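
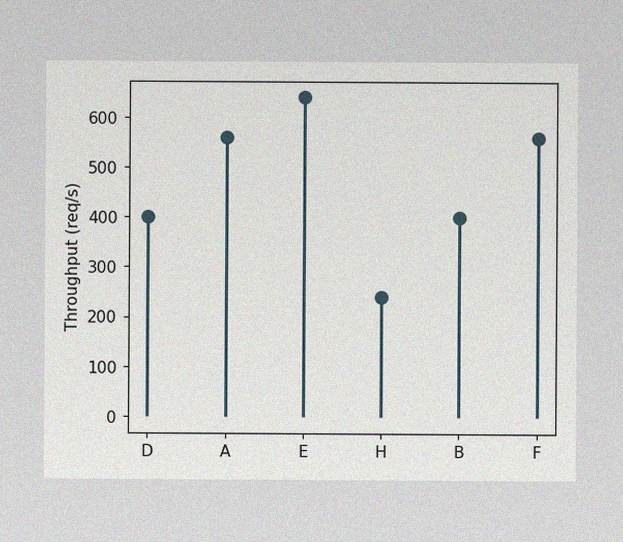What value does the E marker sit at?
640req/s

The image has some photo noise and uneven lighting. The E marker sits at 640req/s.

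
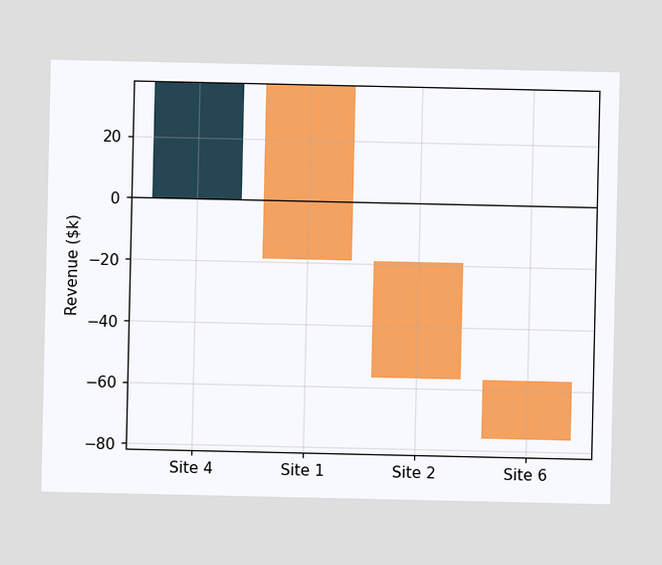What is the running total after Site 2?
After Site 2 the running total reaches $-57k.

$-57k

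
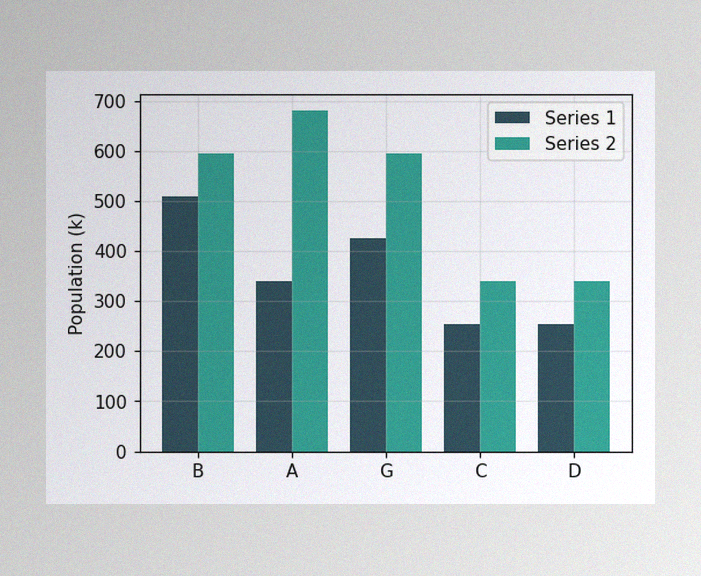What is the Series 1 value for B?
510k

The image has some photo noise and uneven lighting. The Series 1 bar at B reaches 510k on the y-axis.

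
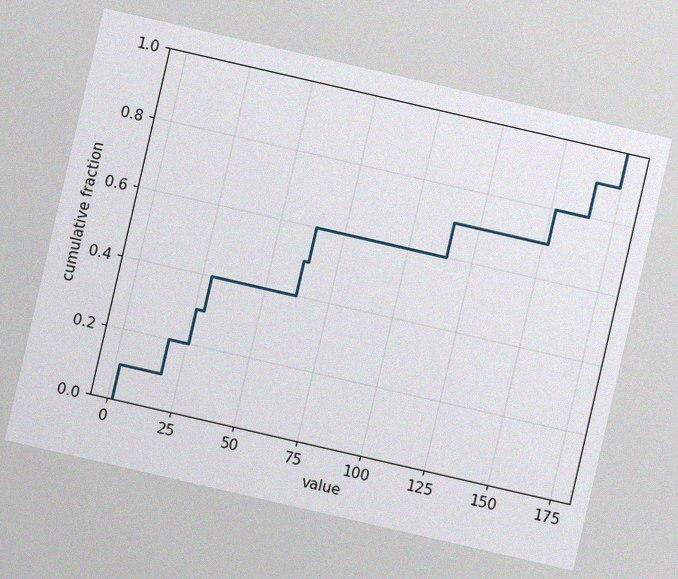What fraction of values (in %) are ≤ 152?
The chart is tilted about 13° clockwise, with some photo noise. At x=152 the ECDF step is at 80%.

80%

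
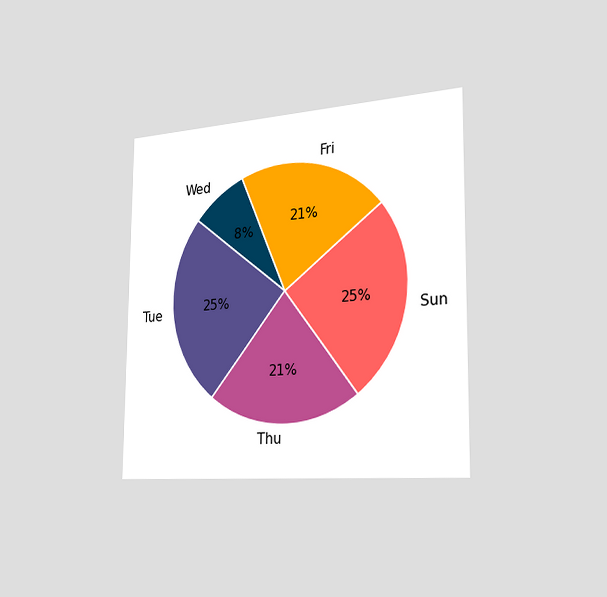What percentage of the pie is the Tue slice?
The chart is viewed slightly from the right. The Tue slice takes up 25% of the pie.

25%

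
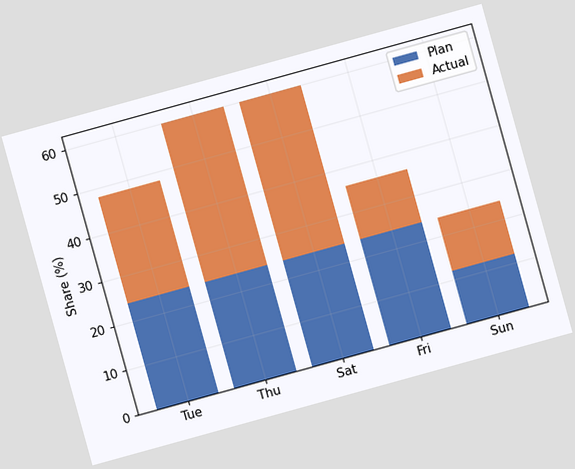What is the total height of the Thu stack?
60%

The chart is tilted about 15° counter-clockwise. The Thu stack's top reaches 60% on the y-axis.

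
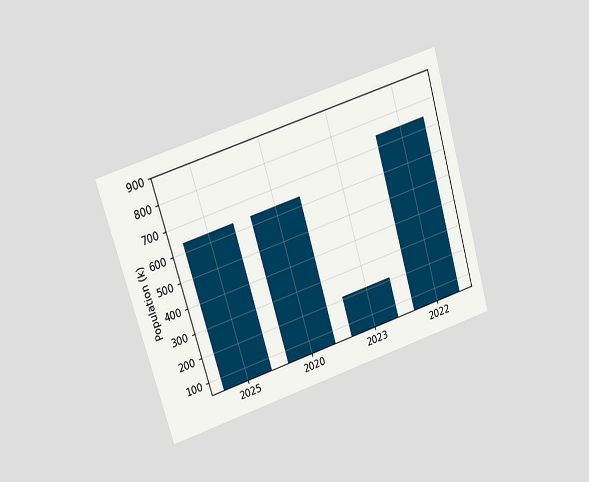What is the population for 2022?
742k

The chart is tilted about 17° counter-clockwise and viewed at a slight angle. Reading along the chart's y-axis, the 2022 bar reaches 742k.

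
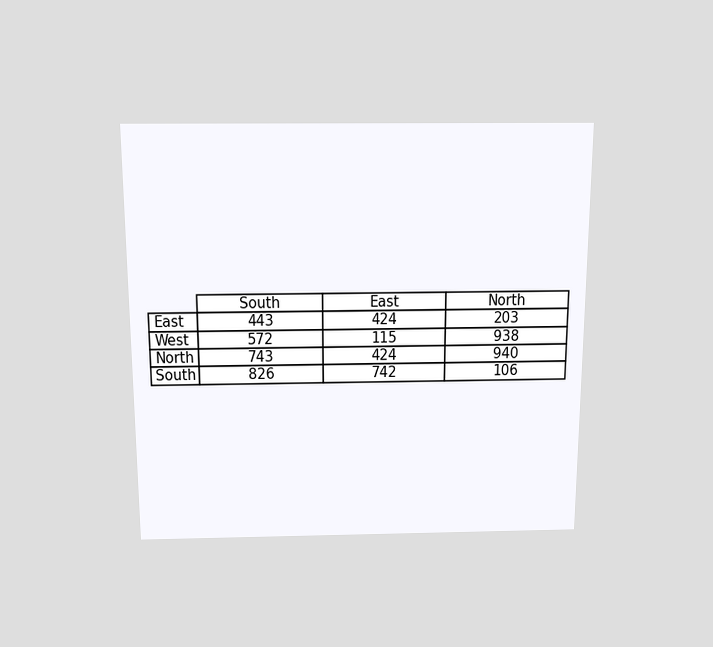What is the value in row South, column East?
742

The chart is viewed slightly from above. The (South, East) cell reads 742.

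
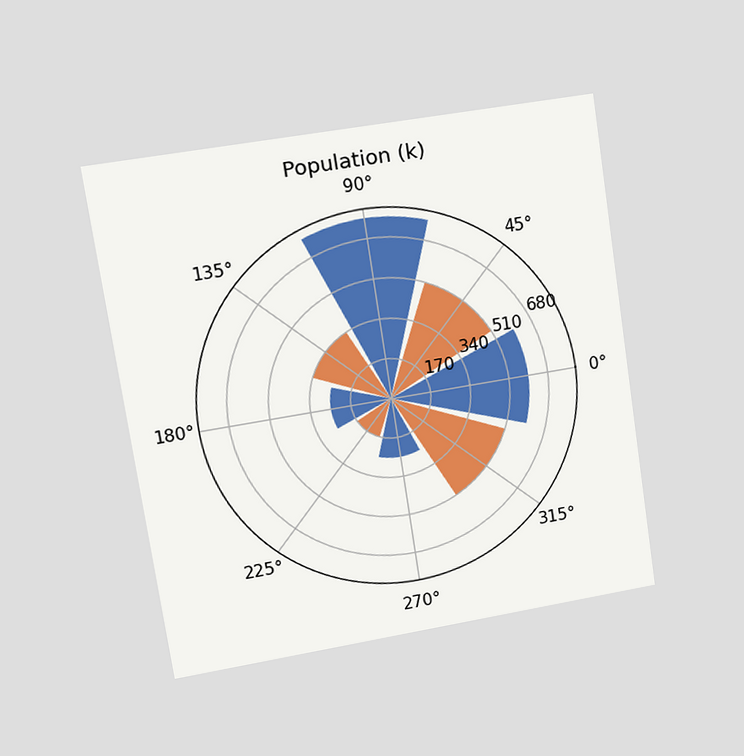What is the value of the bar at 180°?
The chart is tilted about 9° counter-clockwise and viewed at a slight angle. The bar at 180° reaches 255k on the radial axis.

255k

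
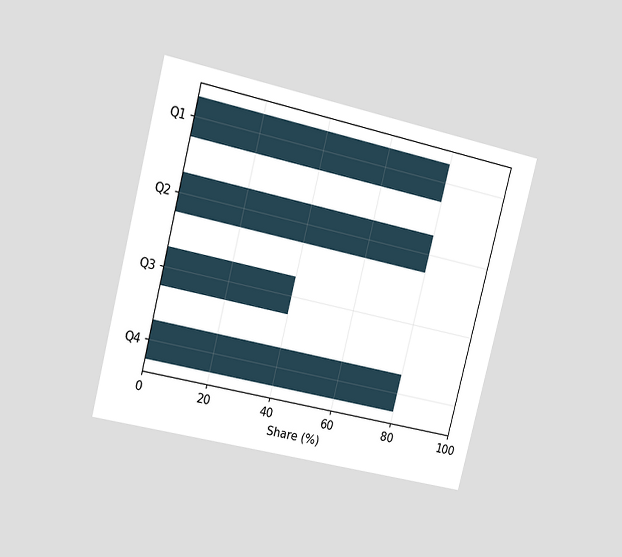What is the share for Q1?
80%

The chart is tilted about 14° clockwise and viewed slightly from the left. Reading along the chart's x-axis, the Q1 bar reaches 80%.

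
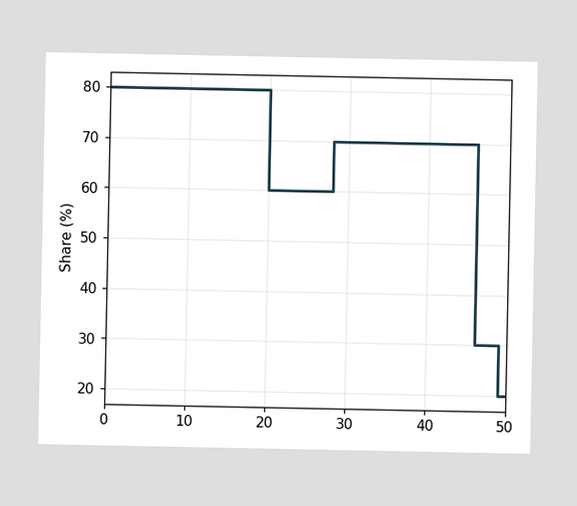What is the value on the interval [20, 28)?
On [20, 28) the step sits at 60%.

60%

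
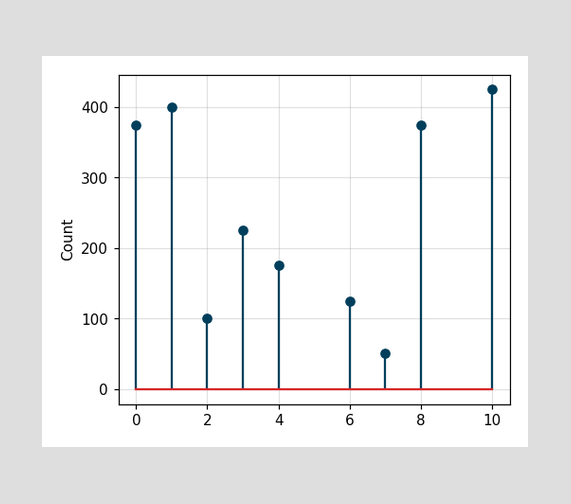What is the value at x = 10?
The stem at x=10 reaches 425.

425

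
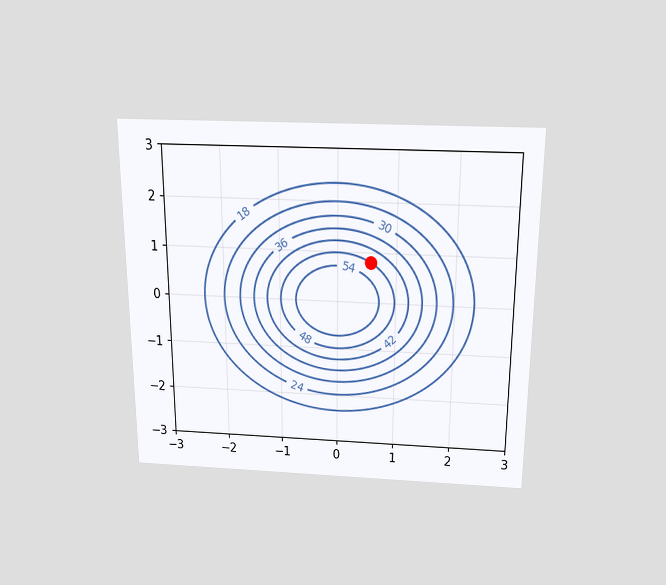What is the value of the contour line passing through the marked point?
48

The chart is viewed slightly from above. The marked point sits on the contour labelled 48.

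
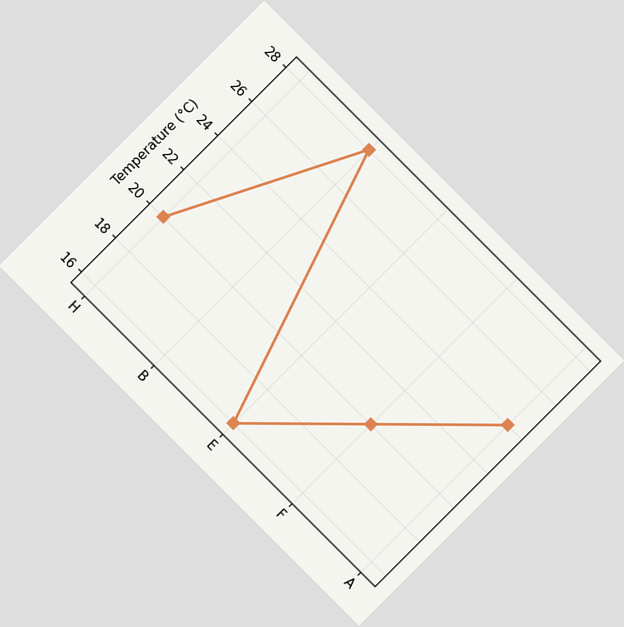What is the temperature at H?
20°C

The chart is tilted about 45° clockwise. At H, the line is at 20°C.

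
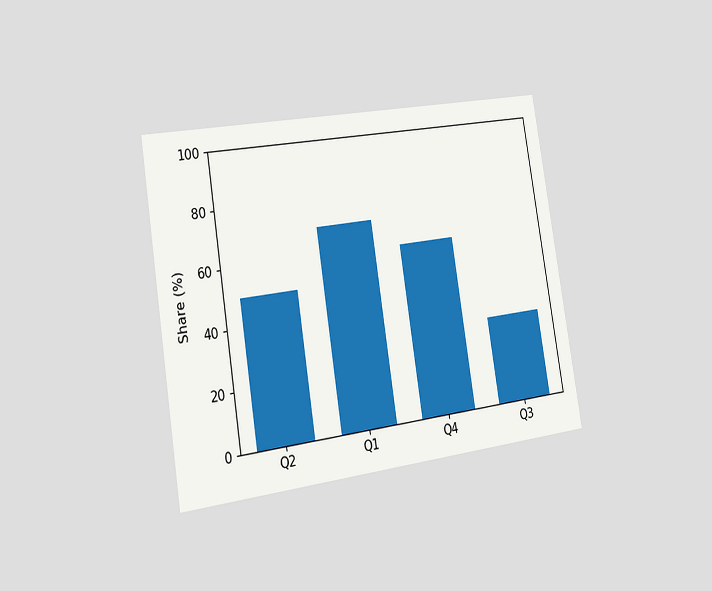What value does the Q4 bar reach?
60%

The chart is tilted about 9° counter-clockwise and viewed slightly from the left. Reading along the chart's y-axis, the Q4 bar reaches 60%.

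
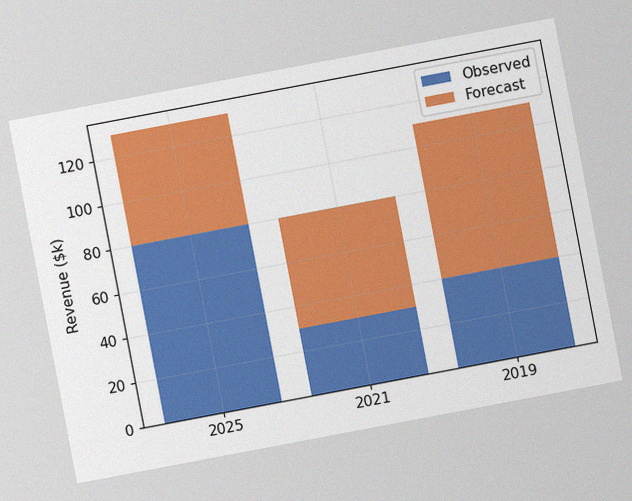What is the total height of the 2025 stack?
$130k

The chart is tilted about 11° counter-clockwise, with some photo noise. The 2025 stack's top reaches $130k on the y-axis.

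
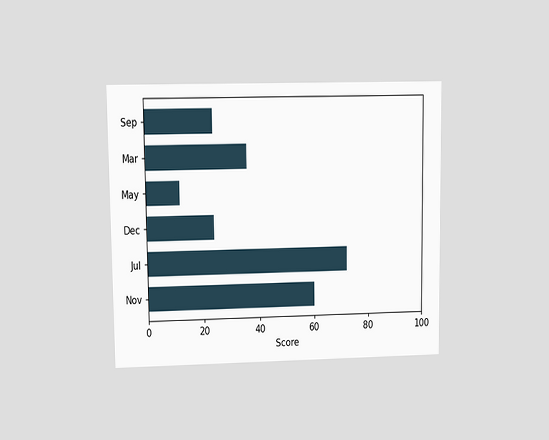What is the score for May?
12

The chart is viewed at a slight angle. Reading along the chart's x-axis, the May bar reaches 12.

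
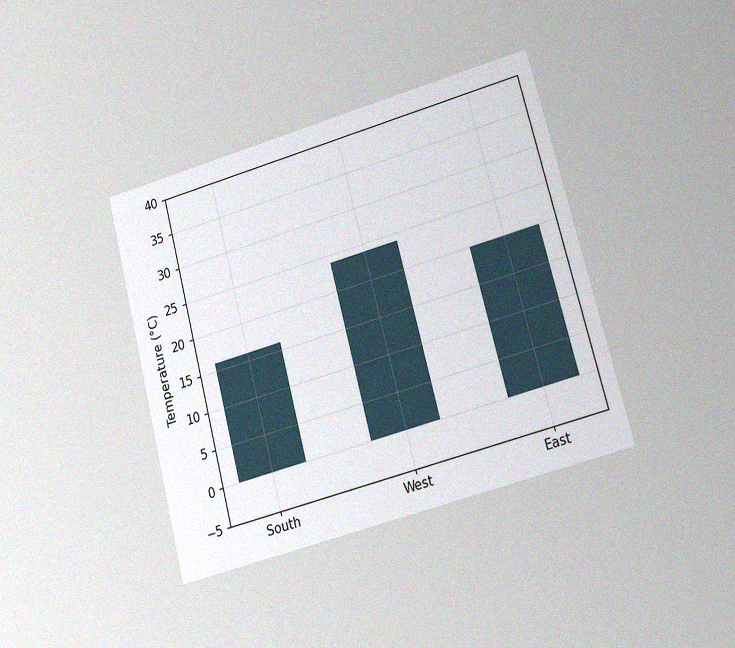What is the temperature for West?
The chart is tilted about 15° counter-clockwise and viewed at a slight angle, with some photo noise. Reading along the chart's y-axis, the West bar reaches 24°C.

24°C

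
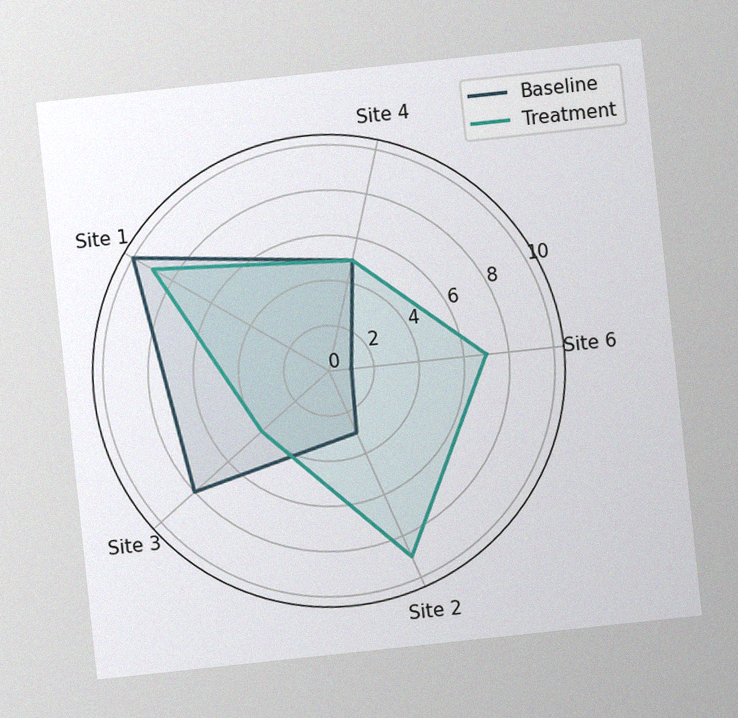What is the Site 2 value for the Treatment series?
The chart is tilted about 6° counter-clockwise, with some photo noise. On the Site 2 axis, Treatment reaches 9.

9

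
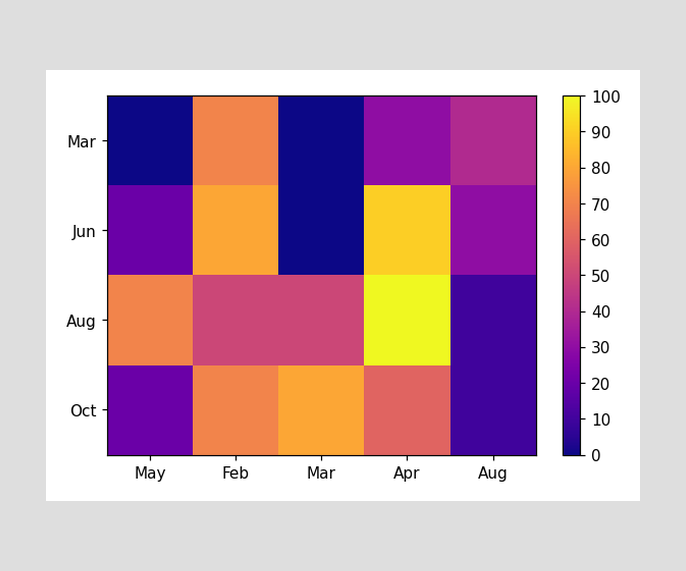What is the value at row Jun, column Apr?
90

Matching cell (Jun, Apr) against the colorbar gives 90.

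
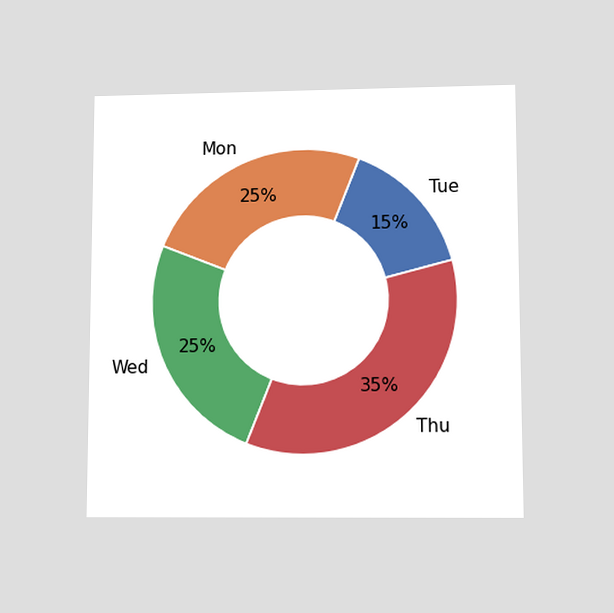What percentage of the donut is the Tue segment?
The chart is viewed at a slight angle. The Tue segment takes up 15% of the ring.

15%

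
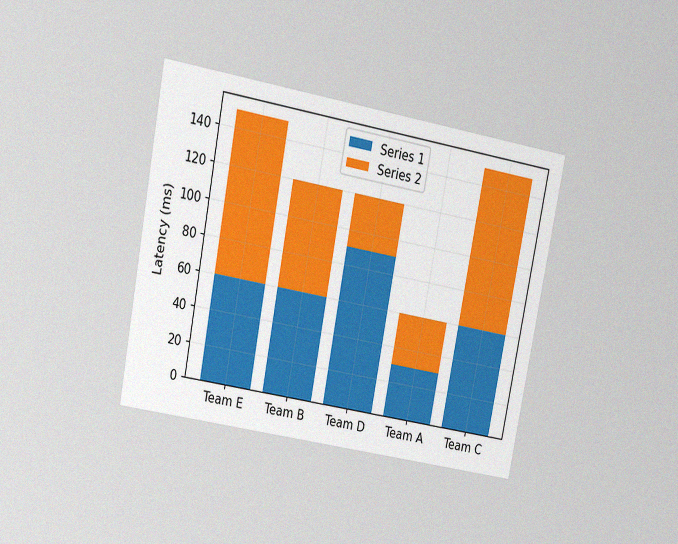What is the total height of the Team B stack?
The chart is tilted about 11° clockwise and viewed at a slight angle, with some photo noise. The Team B stack's top reaches 120ms on the y-axis.

120ms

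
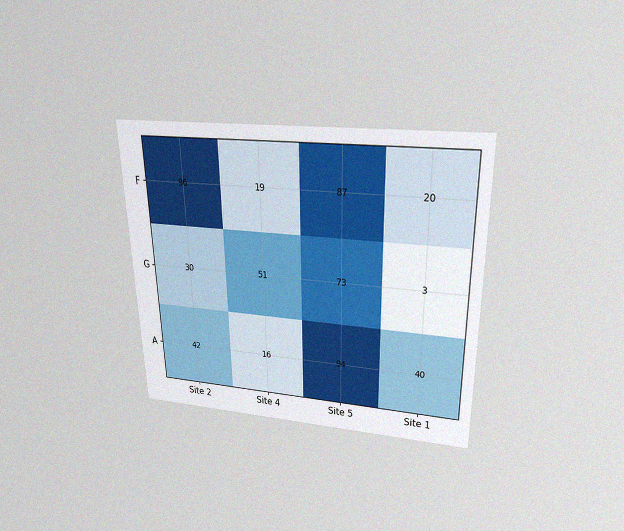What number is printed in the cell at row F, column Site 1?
The chart is viewed slightly from above, with some photo noise. The (F, Site 1) cell reads 20.

20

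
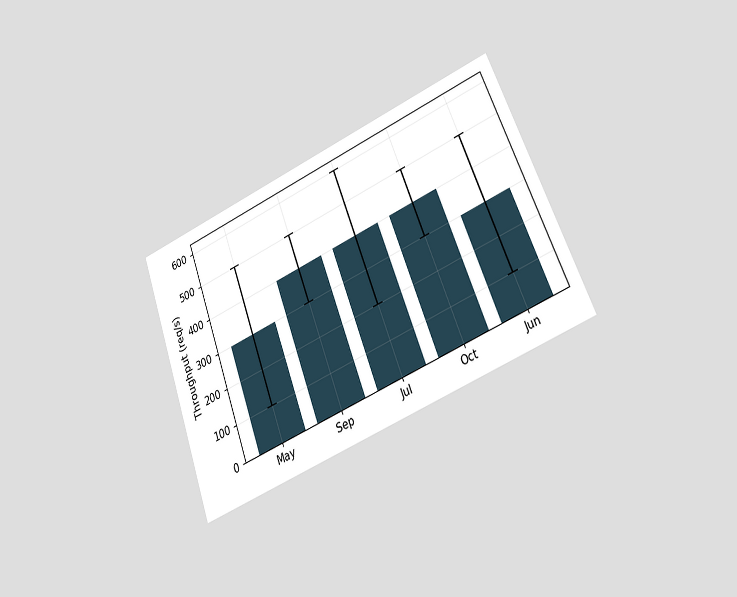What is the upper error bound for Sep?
500req/s

The chart is tilted about 21° counter-clockwise and viewed at a slight angle. The Sep bar's upper whisker reaches 500req/s.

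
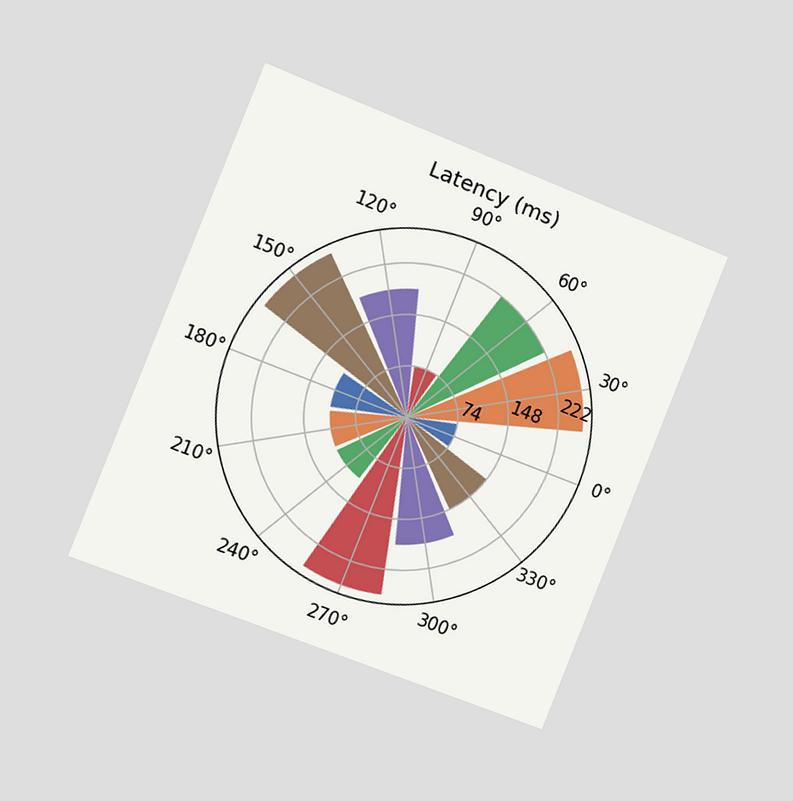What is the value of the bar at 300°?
185ms

The chart is tilted about 22° clockwise and viewed slightly from the left. The bar at 300° reaches 185ms on the radial axis.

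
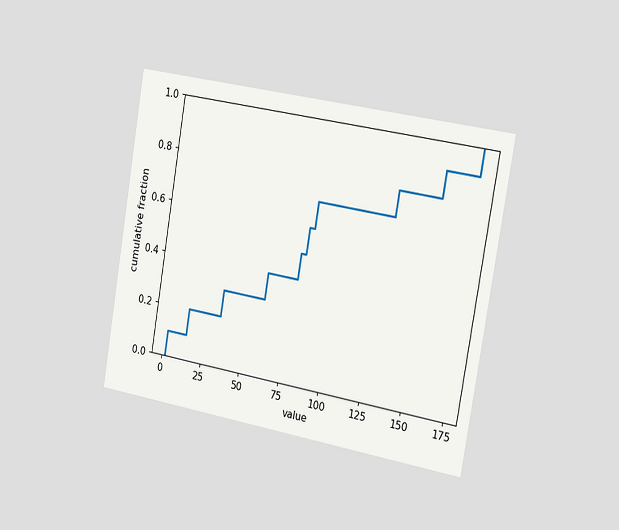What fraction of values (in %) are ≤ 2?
10%

The chart is tilted about 10° clockwise and viewed slightly from the right. At x=2 the ECDF step is at 10%.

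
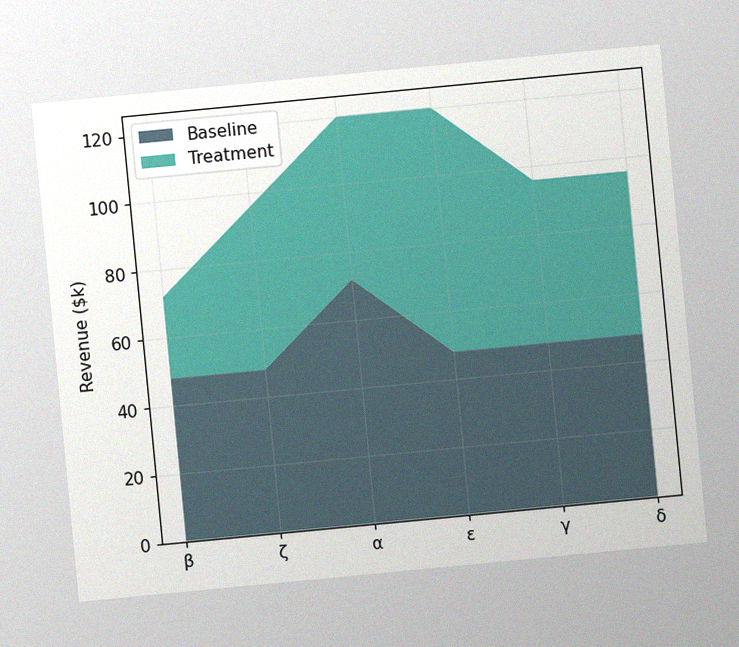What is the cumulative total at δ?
$96k

The chart is tilted about 5° counter-clockwise, with some photo noise. The stacked total at δ reaches $96k.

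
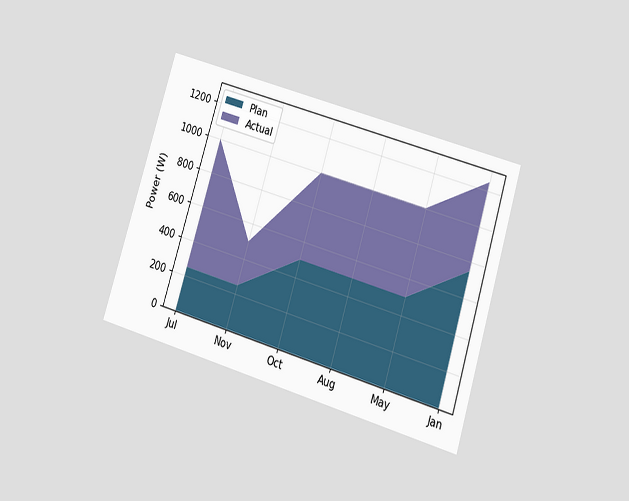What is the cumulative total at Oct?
The chart is tilted about 17° clockwise and viewed slightly from below. The stacked total at Oct reaches 1000W.

1000W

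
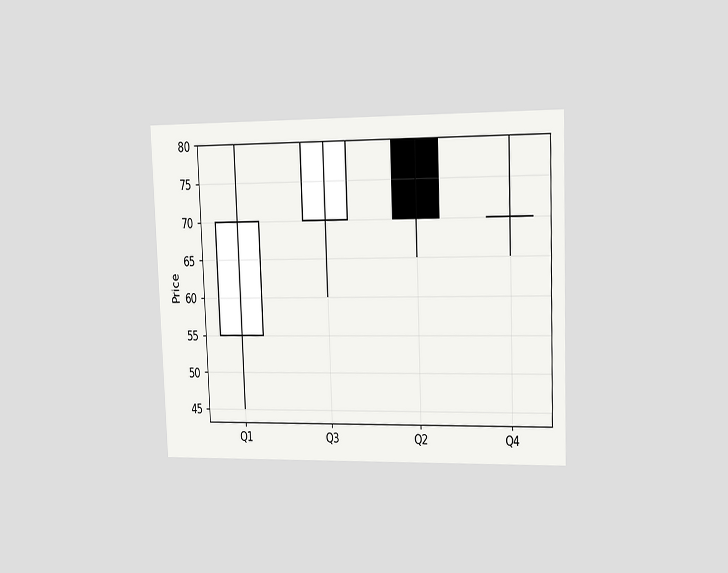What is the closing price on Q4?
70

The chart is tilted about 2° counter-clockwise and viewed slightly from the right. The Q4 candle closes at 70.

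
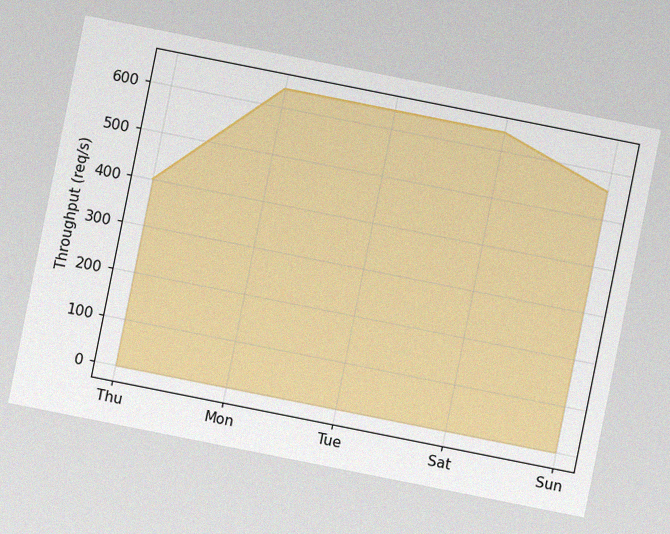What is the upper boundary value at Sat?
640req/s

The chart is tilted about 11° clockwise, with some photo noise. At Sat the upper boundary is at 640req/s.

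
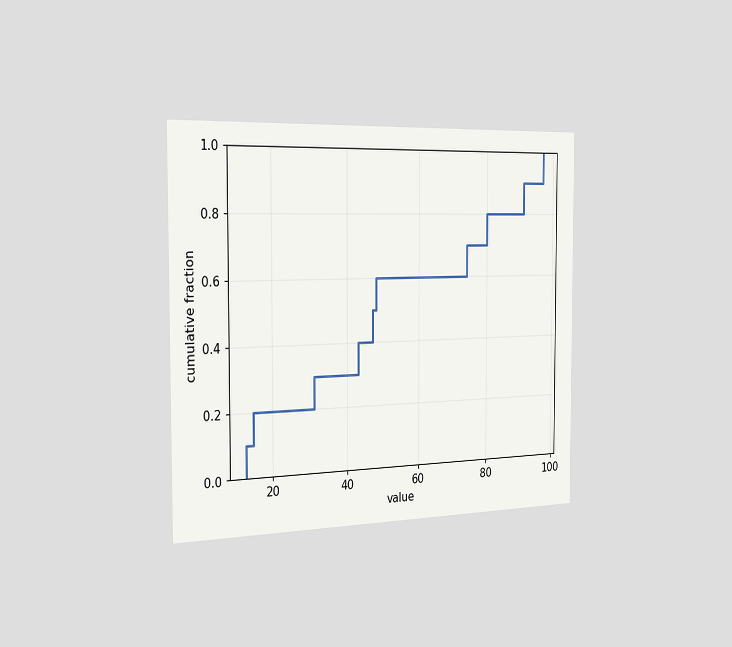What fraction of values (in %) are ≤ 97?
The chart is viewed slightly from the left. At x=97 the ECDF step is at 100%.

100%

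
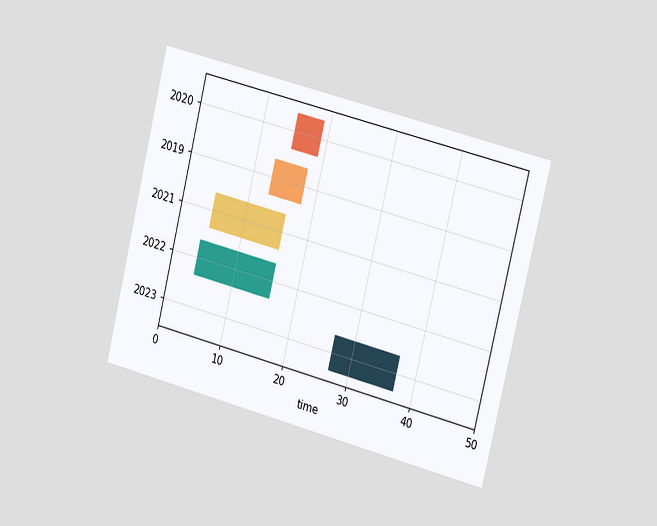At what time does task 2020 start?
The chart is tilted about 14° clockwise and viewed slightly from the right. The 2020 bar begins at t=15.

15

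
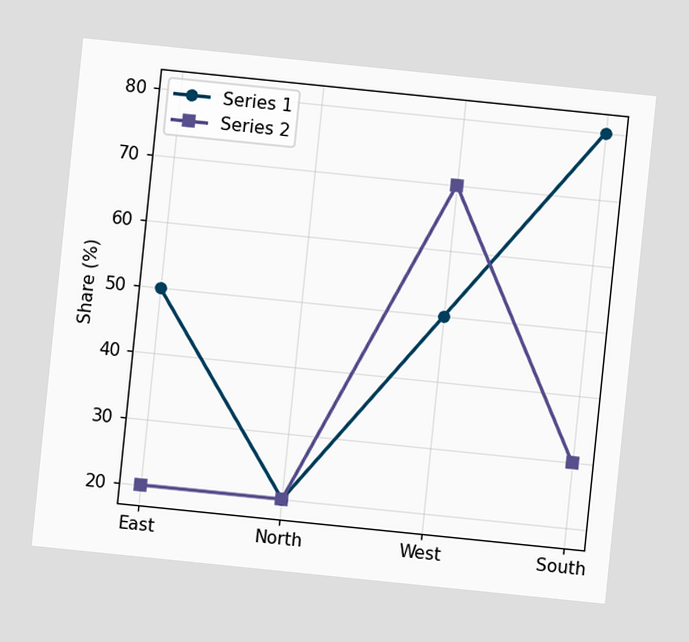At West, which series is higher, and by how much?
Series 2, by 20%

The chart is tilted about 6° clockwise. At West, Series 2 sits above the other line by 20%.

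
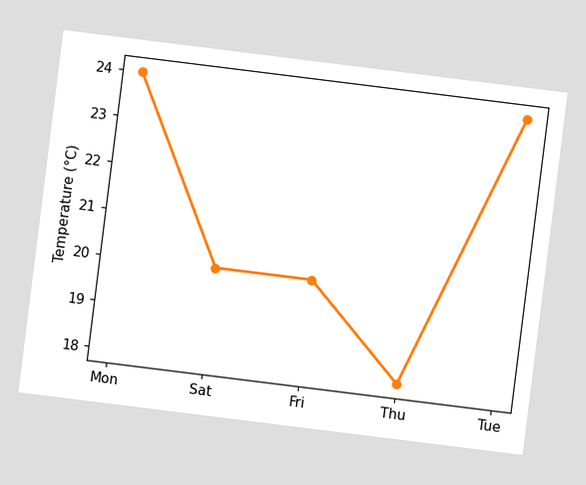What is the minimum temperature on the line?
18°C

The chart is tilted about 7° clockwise. The lowest point is at Thu, and reading across to the y-axis gives 18°C.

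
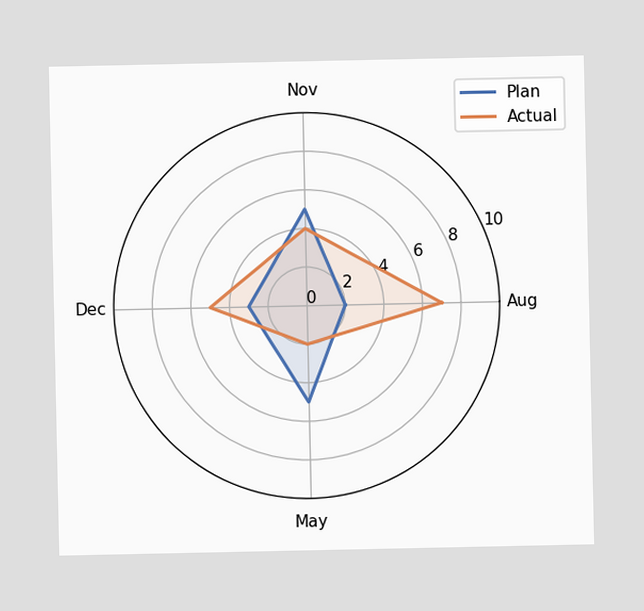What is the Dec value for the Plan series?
3

On the Dec axis, Plan reaches 3.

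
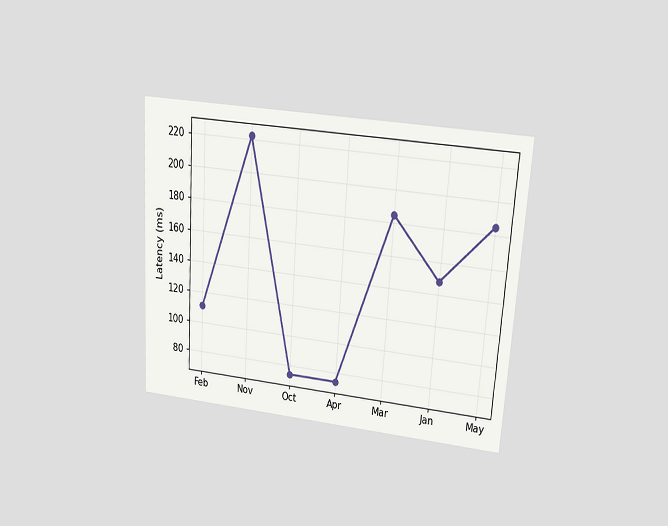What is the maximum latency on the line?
222ms

The chart is tilted about 4° clockwise and viewed at a slight angle. The highest point is at Nov, and reading across to the y-axis gives 222ms.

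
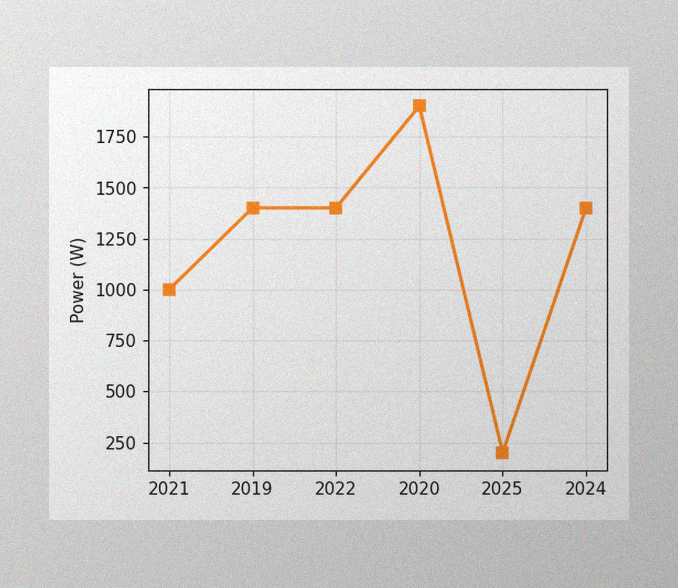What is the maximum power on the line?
The image has some photo noise and uneven lighting. The highest point is at 2020, and reading across to the y-axis gives 1900W.

1900W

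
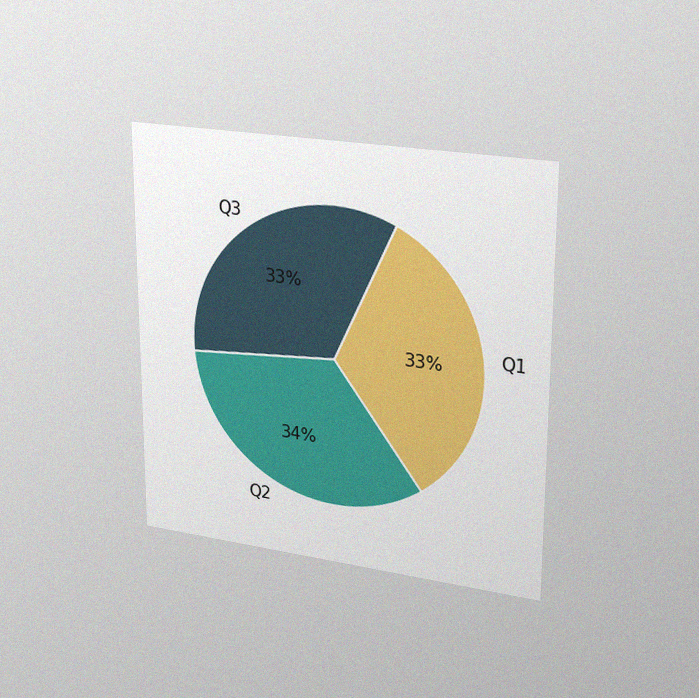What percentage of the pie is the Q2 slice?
The chart is viewed slightly from the right, with some photo noise. The Q2 slice takes up 34% of the pie.

34%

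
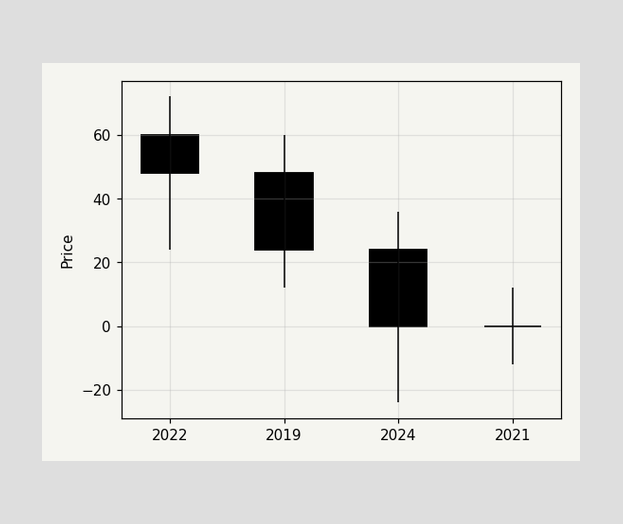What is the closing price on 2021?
The 2021 candle closes at 0.

0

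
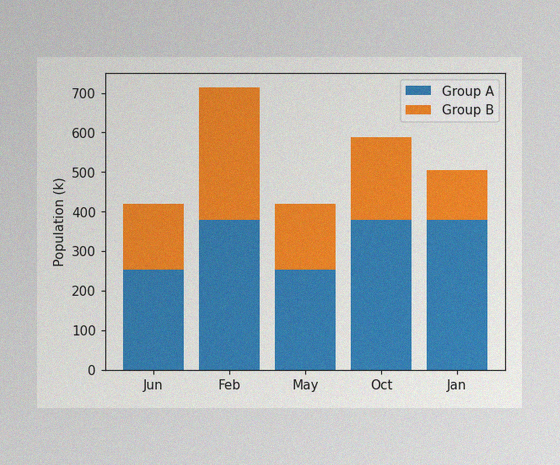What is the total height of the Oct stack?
588k

The image has some photo noise and uneven lighting. The Oct stack's top reaches 588k on the y-axis.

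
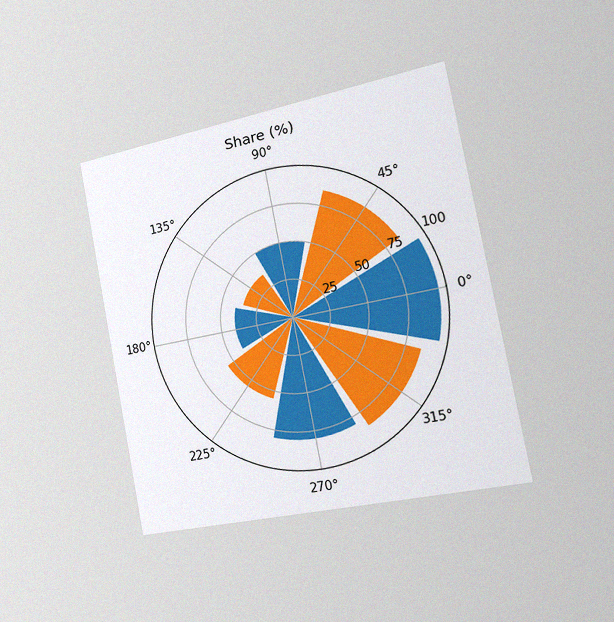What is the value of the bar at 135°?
The chart is tilted about 11° counter-clockwise and viewed slightly from the right, with some photo noise. The bar at 135° reaches 35% on the radial axis.

35%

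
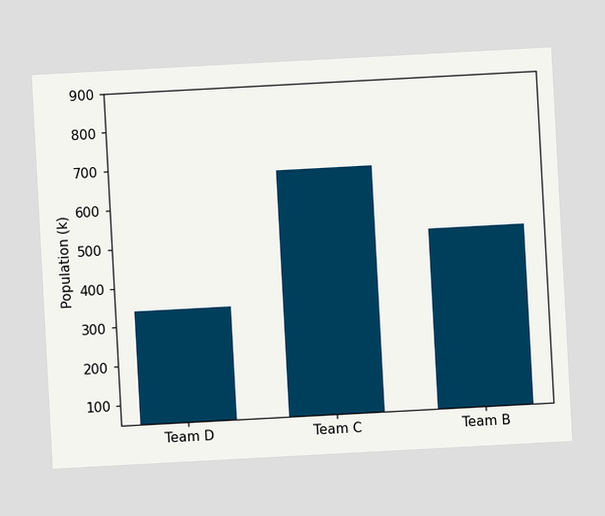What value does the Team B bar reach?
The chart is tilted about 3° counter-clockwise. Reading along the chart's y-axis, the Team B bar reaches 510k.

510k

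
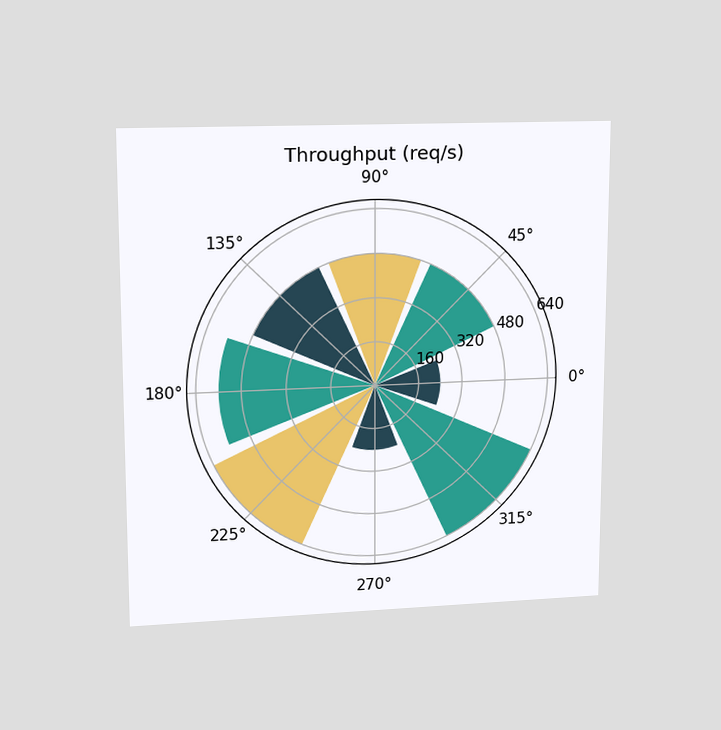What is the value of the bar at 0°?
240req/s

The chart is viewed at a slight angle. The bar at 0° reaches 240req/s on the radial axis.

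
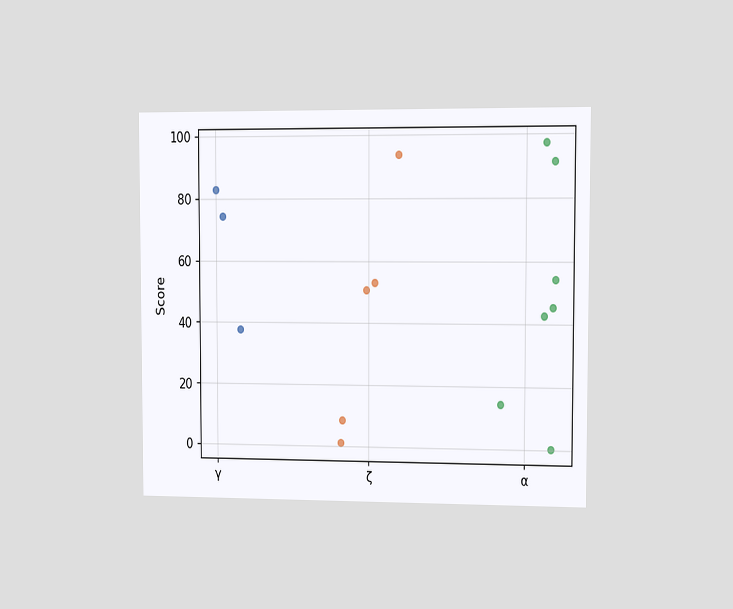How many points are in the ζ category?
5

The chart is viewed slightly from the right. Counting the markers in the ζ column gives 5.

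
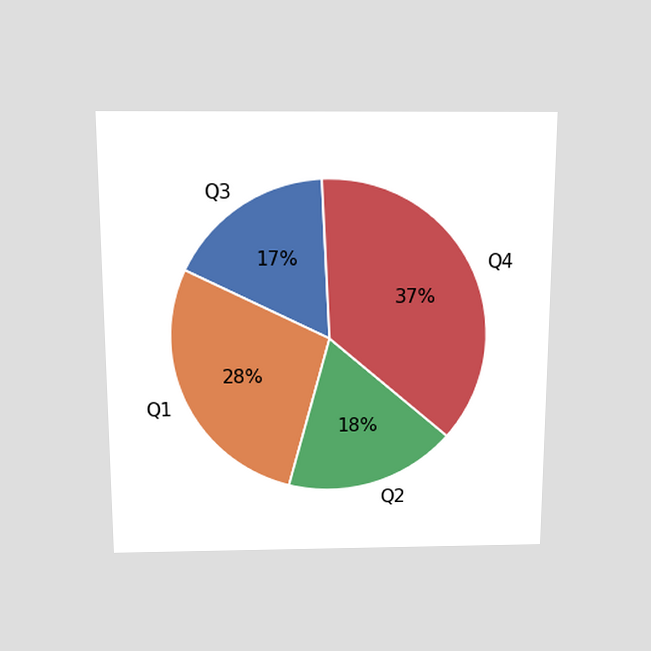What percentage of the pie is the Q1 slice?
The chart is viewed slightly from above. The Q1 slice takes up 28% of the pie.

28%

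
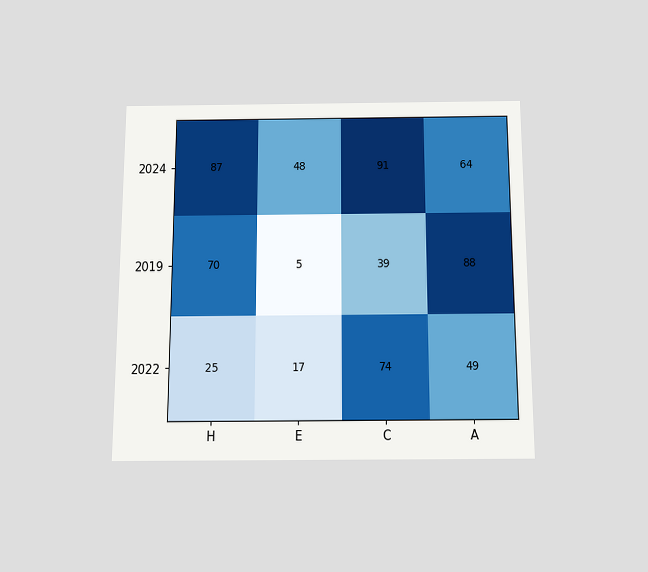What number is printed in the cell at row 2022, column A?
The chart is viewed slightly from below. The (2022, A) cell reads 49.

49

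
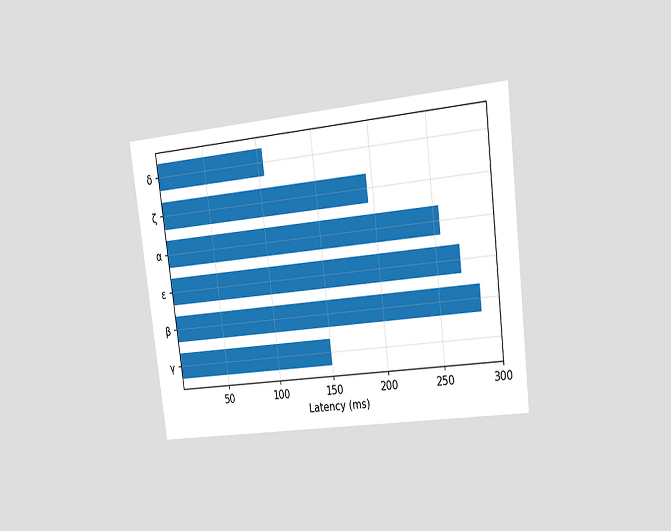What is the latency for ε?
The chart is tilted about 7° counter-clockwise and viewed slightly from the right. Reading along the chart's x-axis, the ε bar reaches 270ms.

270ms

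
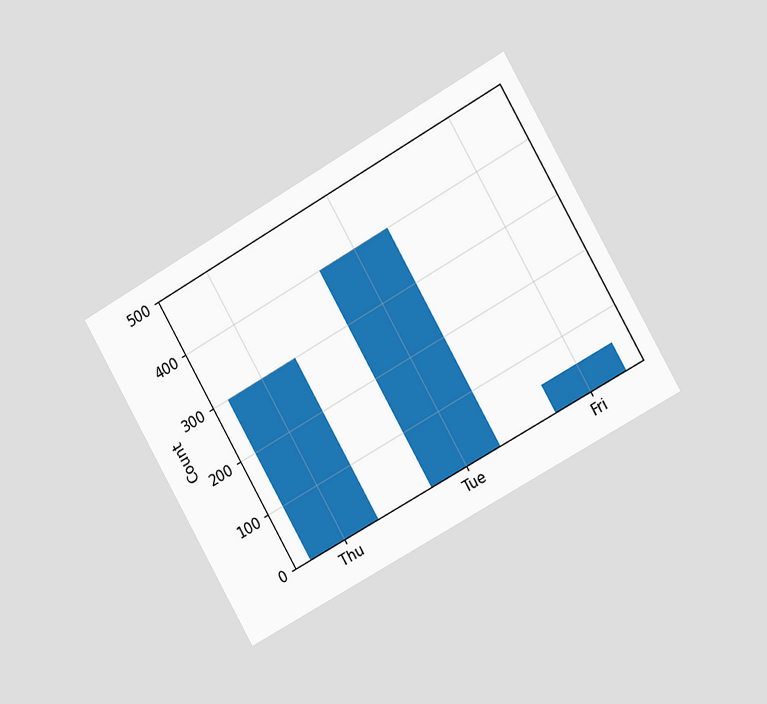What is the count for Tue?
The chart is tilted about 30° counter-clockwise and viewed slightly from the right. Reading along the chart's y-axis, the Tue bar reaches 400.

400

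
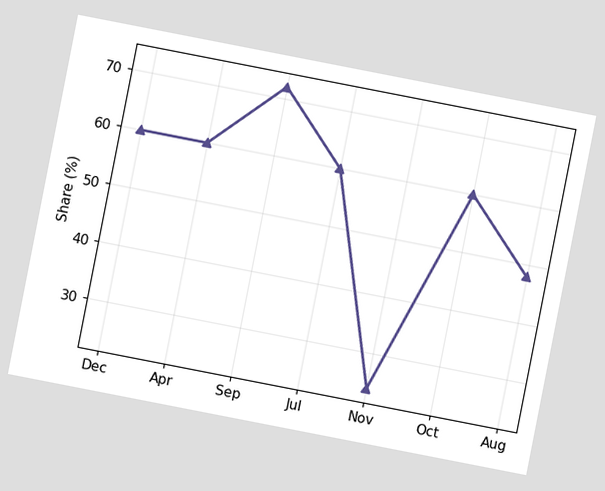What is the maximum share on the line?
72%

The chart is tilted about 11° clockwise. The highest point is at Sep, and reading across to the y-axis gives 72%.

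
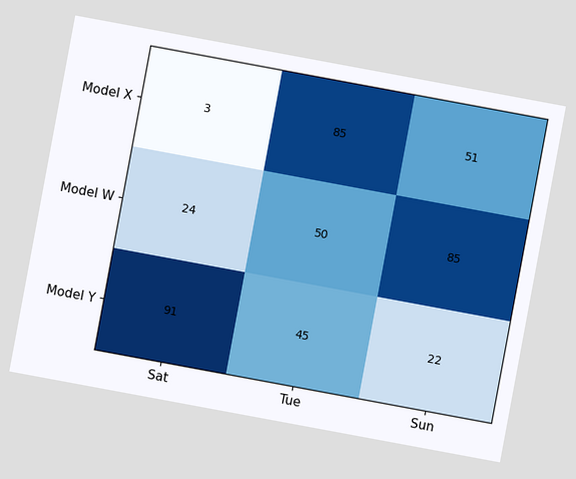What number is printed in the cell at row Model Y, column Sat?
The chart is tilted about 11° clockwise. The (Model Y, Sat) cell reads 91.

91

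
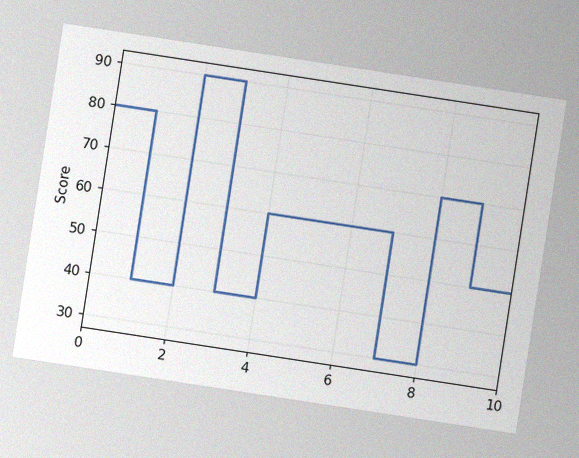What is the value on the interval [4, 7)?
60

The chart is tilted about 9° clockwise, with some photo noise. On [4, 7) the step sits at 60.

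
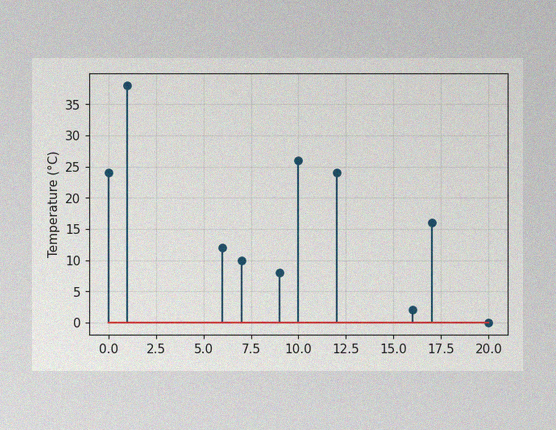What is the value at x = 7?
The image has some photo noise and uneven lighting. The stem at x=7 reaches 10°C.

10°C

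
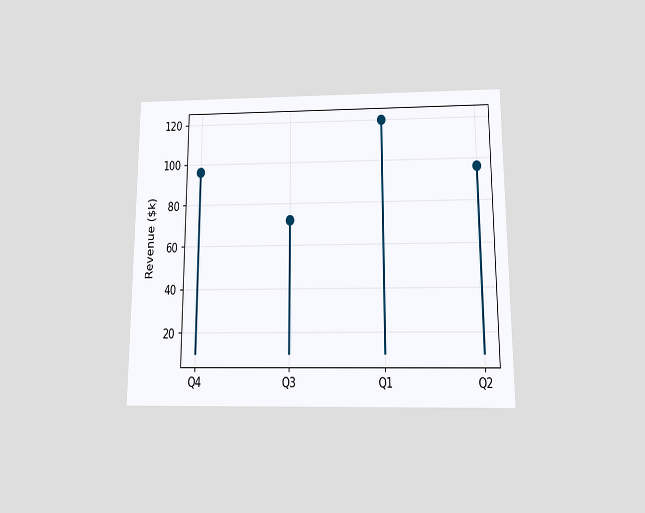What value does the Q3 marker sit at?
The chart is viewed slightly from below. The Q3 marker sits at $72k.

$72k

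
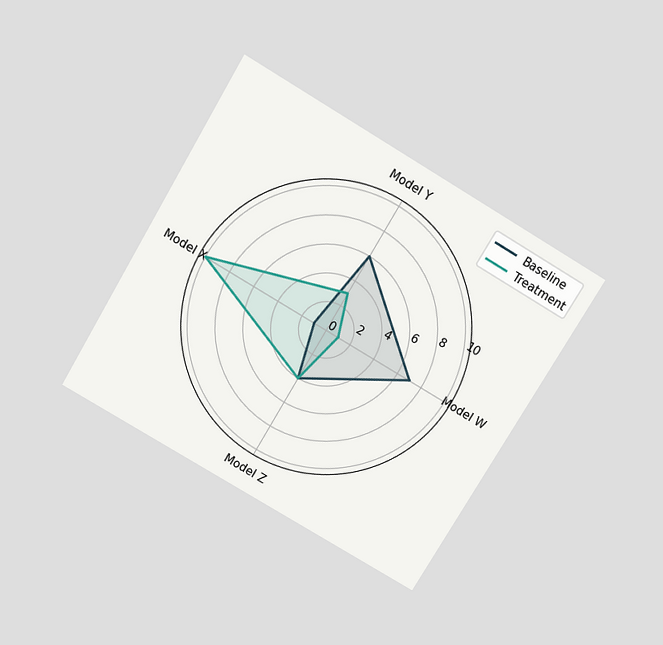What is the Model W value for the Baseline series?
The chart is tilted about 31° clockwise and viewed slightly from above. On the Model W axis, Baseline reaches 7.

7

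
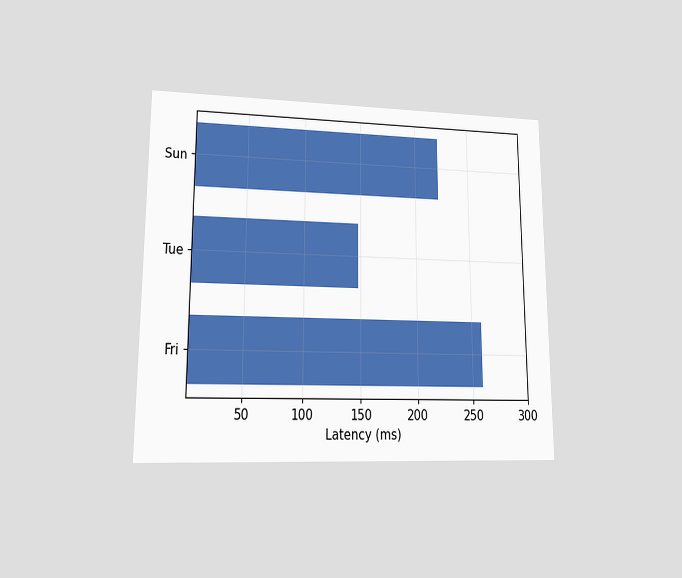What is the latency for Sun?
The chart is viewed at a slight angle. Reading along the chart's x-axis, the Sun bar reaches 222ms.

222ms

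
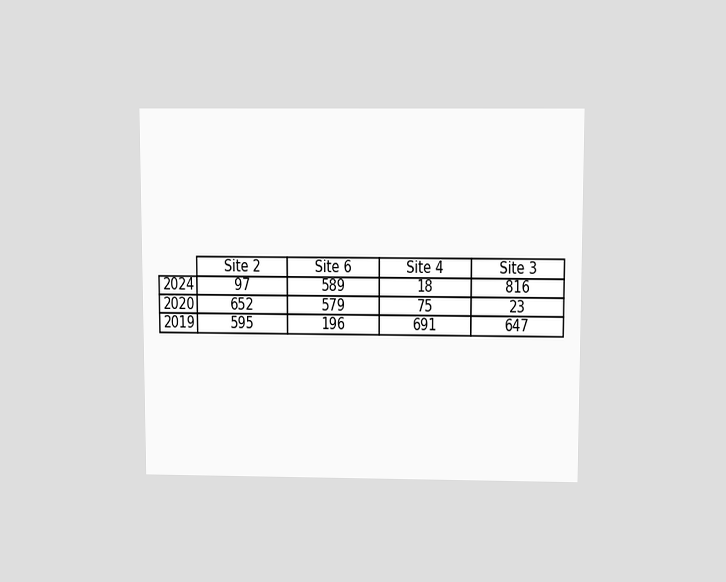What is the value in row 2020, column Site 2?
652

The chart is viewed slightly from above. The (2020, Site 2) cell reads 652.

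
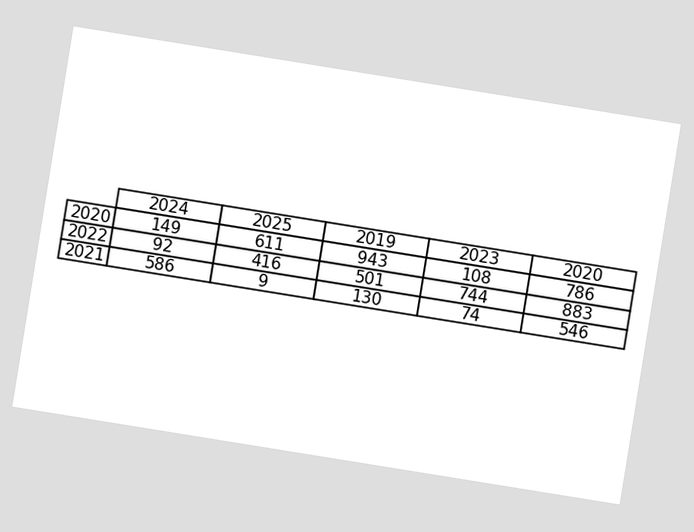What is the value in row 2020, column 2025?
611

The chart is tilted about 9° clockwise. The (2020, 2025) cell reads 611.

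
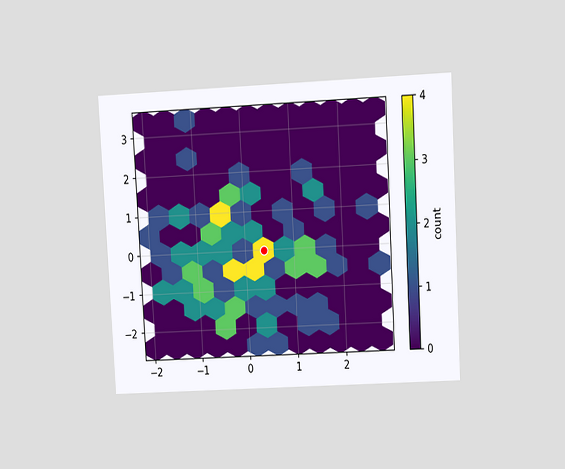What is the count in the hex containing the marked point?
4

The chart is tilted about 3° counter-clockwise and viewed at a slight angle. The marked hex reads 4 on the colorbar.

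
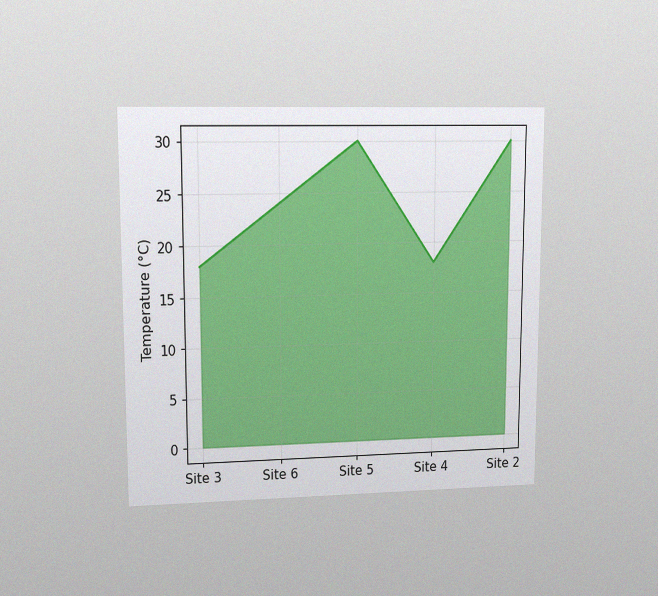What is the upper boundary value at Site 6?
The chart is viewed at a slight angle, with some photo noise. At Site 6 the upper boundary is at 24°C.

24°C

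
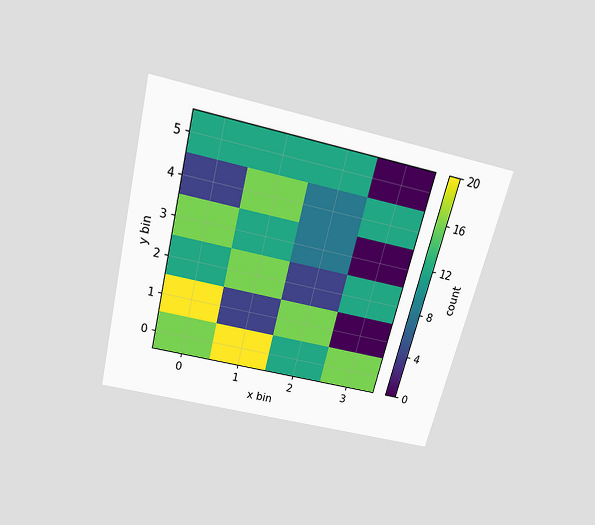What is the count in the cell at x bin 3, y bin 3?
The chart is tilted about 14° clockwise and viewed slightly from above. Matching the cell (3, 3) against the colorbar gives 0.

0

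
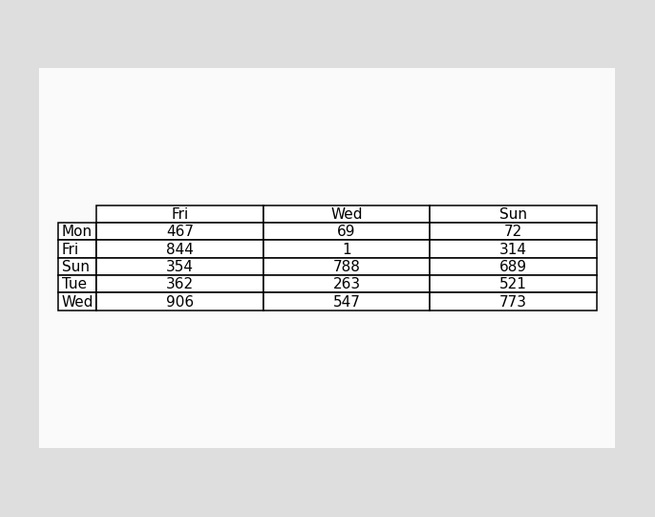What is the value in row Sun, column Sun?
The (Sun, Sun) cell reads 689.

689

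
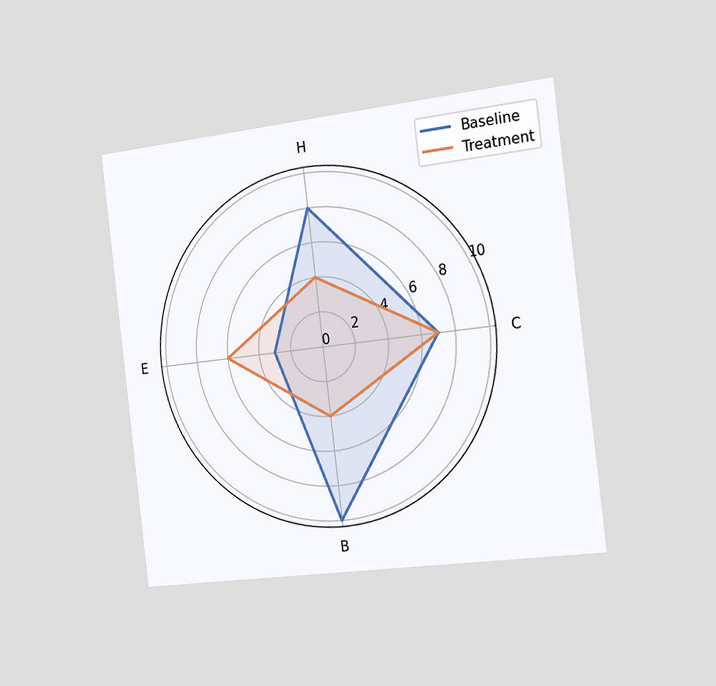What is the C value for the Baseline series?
7

The chart is tilted about 7° counter-clockwise and viewed slightly from the right. On the C axis, Baseline reaches 7.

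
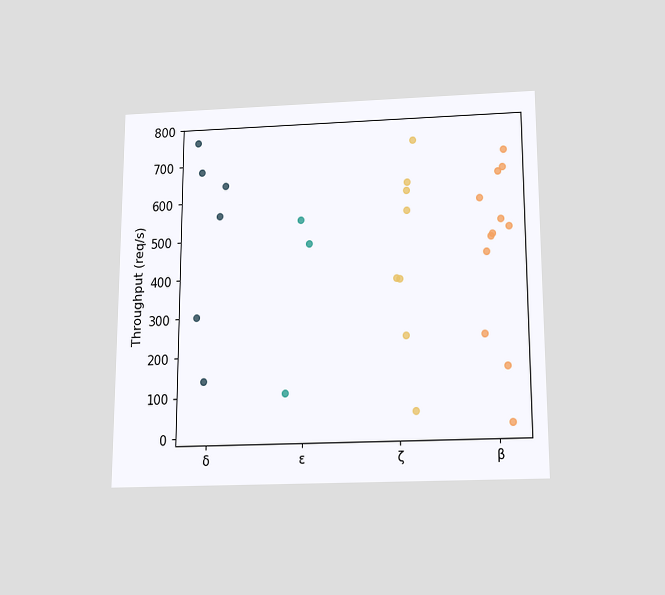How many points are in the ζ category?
The chart is viewed slightly from below. Counting the markers in the ζ column gives 8.

8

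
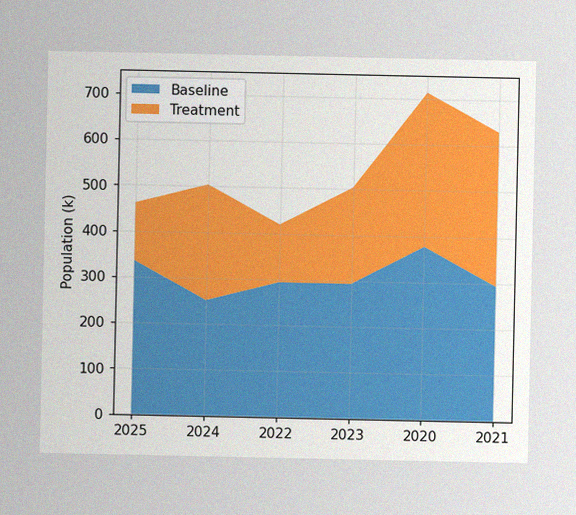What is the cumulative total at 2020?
The image has some photo noise and uneven lighting. The stacked total at 2020 reaches 714k.

714k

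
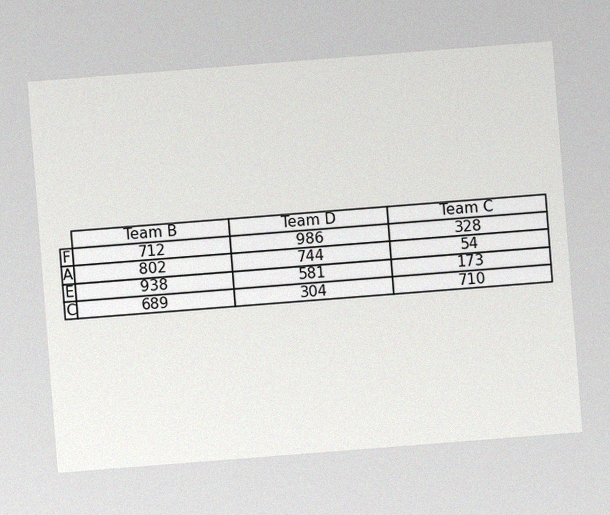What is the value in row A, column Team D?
744

The chart is tilted about 4° counter-clockwise, with some photo noise. The (A, Team D) cell reads 744.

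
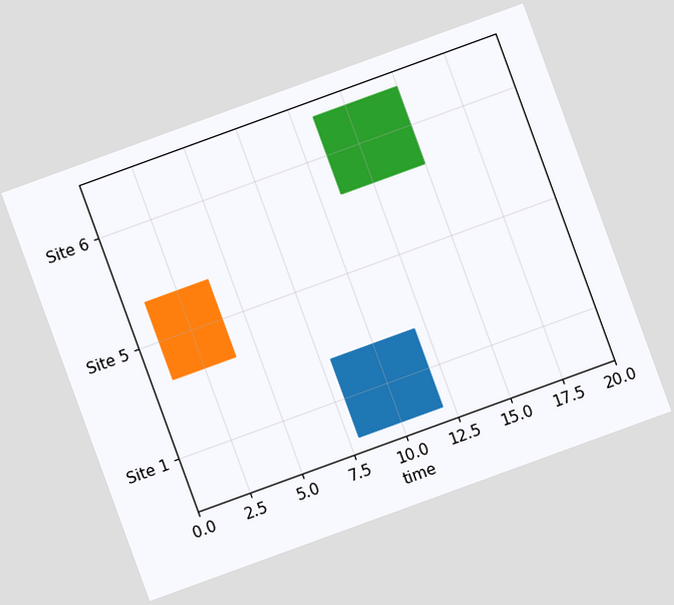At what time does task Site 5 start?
1

The chart is tilted about 20° counter-clockwise. The Site 5 bar begins at t=1.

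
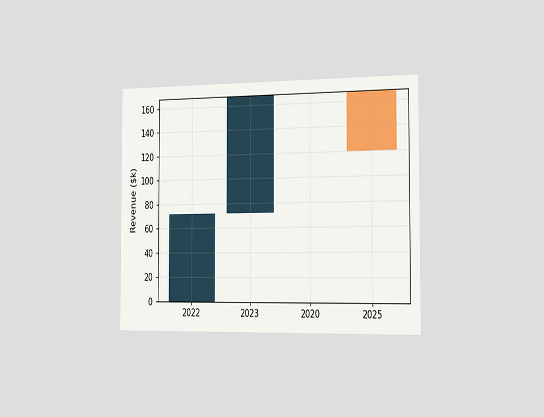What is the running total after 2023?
The chart is viewed slightly from the right. After 2023 the running total reaches $168k.

$168k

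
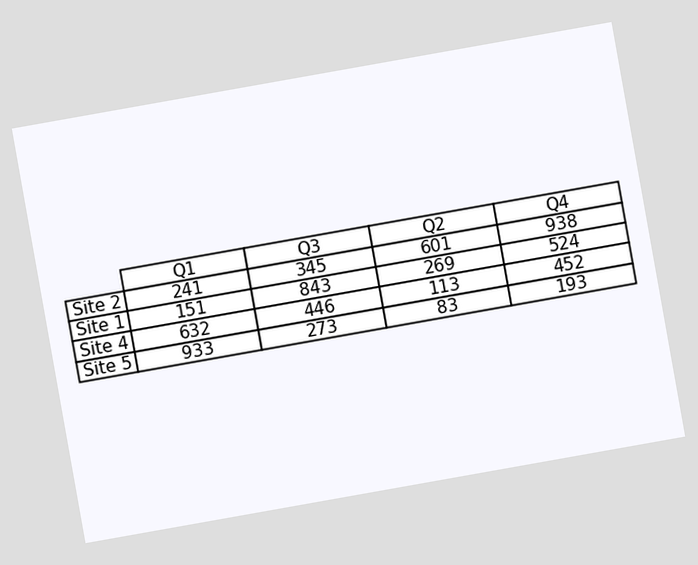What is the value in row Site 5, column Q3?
273

The chart is tilted about 10° counter-clockwise. The (Site 5, Q3) cell reads 273.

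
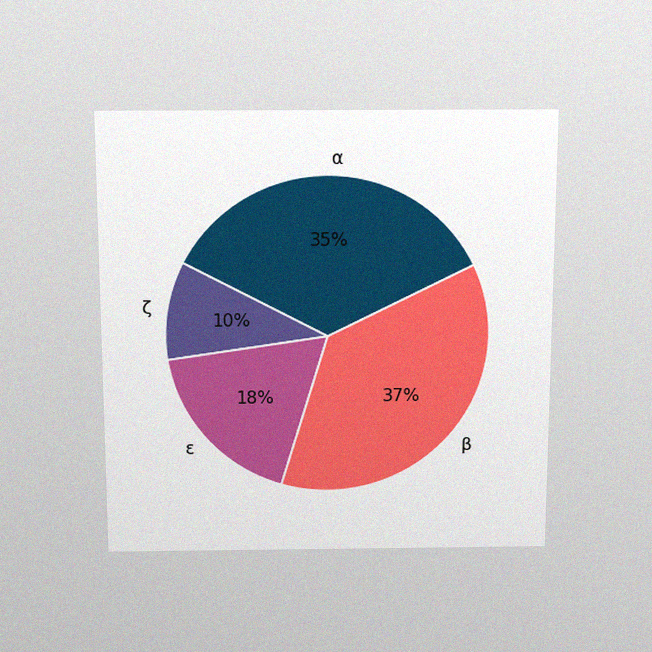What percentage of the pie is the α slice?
The chart is viewed slightly from above, with some photo noise. The α slice takes up 35% of the pie.

35%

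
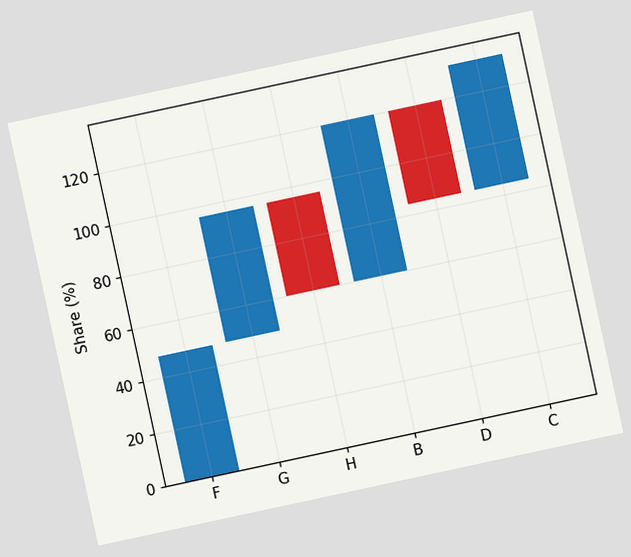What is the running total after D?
The chart is tilted about 12° counter-clockwise. After D the running total reaches 84%.

84%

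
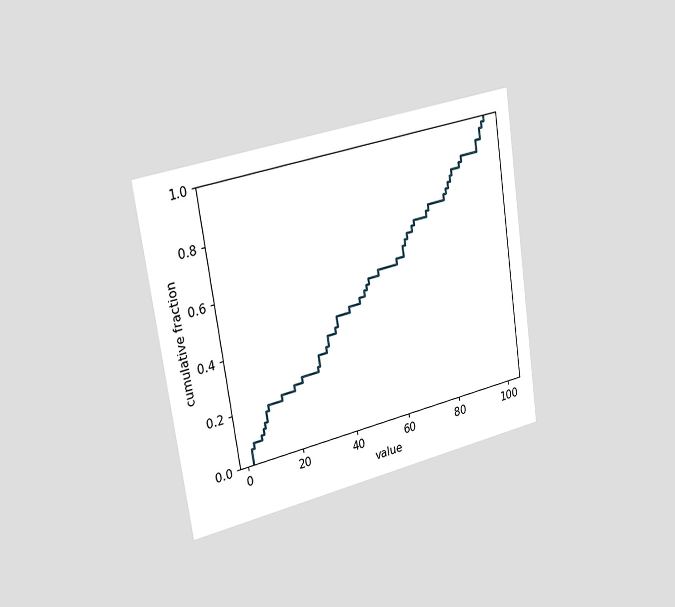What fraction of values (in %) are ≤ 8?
The chart is tilted about 9° counter-clockwise and viewed slightly from the left. At x=8 the ECDF step is at 14%.

14%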